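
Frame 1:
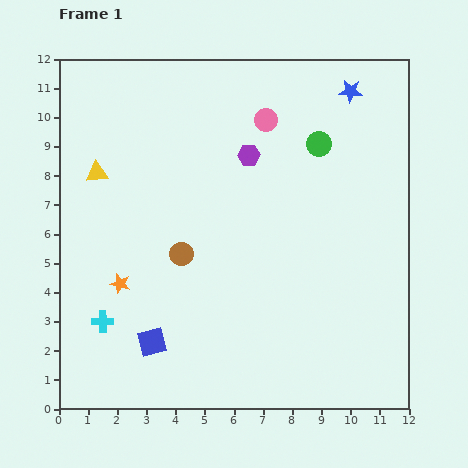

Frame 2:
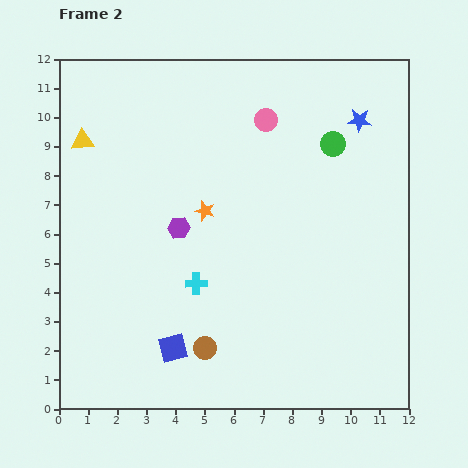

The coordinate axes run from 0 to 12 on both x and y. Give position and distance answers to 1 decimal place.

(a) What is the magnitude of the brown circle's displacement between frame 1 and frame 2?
3.3

The brown circle moved from (4.2, 5.3) to (5.0, 2.1), a distance of √(0.8² + 3.2²) ≈ 3.3.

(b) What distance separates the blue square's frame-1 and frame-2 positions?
0.7

The blue square moved from (3.2, 2.3) to (3.9, 2.1), a distance of √(0.7² + 0.2²) ≈ 0.7.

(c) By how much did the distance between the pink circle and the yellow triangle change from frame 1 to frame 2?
+0.2

Distance in frame 1: 6.1. Distance in frame 2: 6.3.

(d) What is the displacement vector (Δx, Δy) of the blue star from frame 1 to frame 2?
(0.3, -1.0)

The blue star was at (10.0, 10.9) in frame 1 and (10.3, 9.9) in frame 2.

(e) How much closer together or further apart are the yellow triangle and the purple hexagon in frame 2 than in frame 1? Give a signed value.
-0.7

Distance in frame 1: 5.2. Distance in frame 2: 4.5.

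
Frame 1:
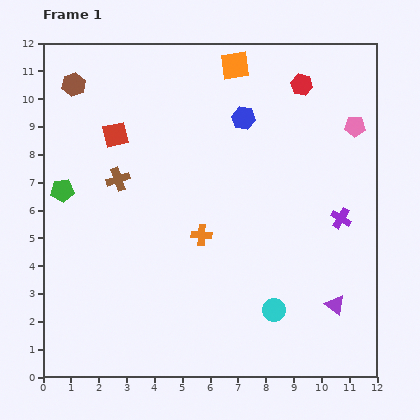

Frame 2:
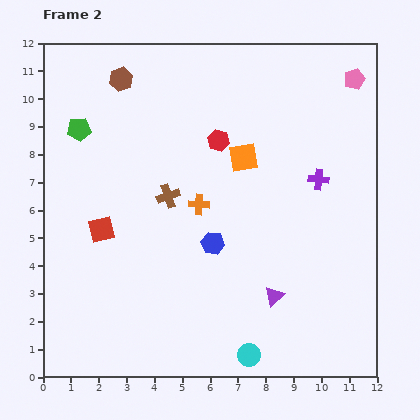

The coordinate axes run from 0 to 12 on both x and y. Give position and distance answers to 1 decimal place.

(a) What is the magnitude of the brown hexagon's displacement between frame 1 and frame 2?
1.7

The brown hexagon moved from (1.1, 10.5) to (2.8, 10.7), a distance of √(1.7² + 0.2²) ≈ 1.7.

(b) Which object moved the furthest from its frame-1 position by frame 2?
the blue hexagon

(moved 4.6; next 3.6)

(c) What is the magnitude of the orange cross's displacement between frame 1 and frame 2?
1.1

The orange cross moved from (5.7, 5.1) to (5.6, 6.2), a distance of √(0.1² + 1.1²) ≈ 1.1.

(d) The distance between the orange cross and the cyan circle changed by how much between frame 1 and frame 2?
+2.0

Distance in frame 1: 3.7. Distance in frame 2: 5.7.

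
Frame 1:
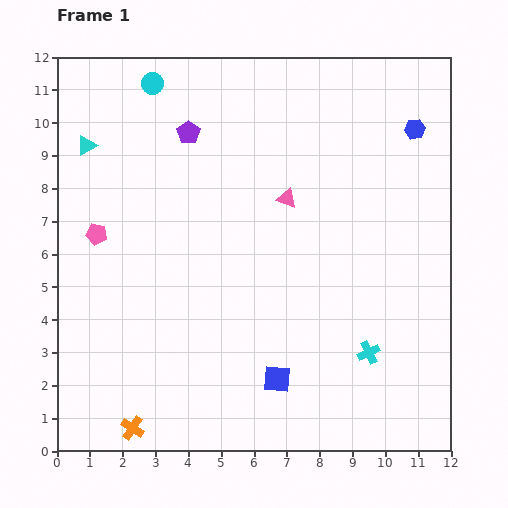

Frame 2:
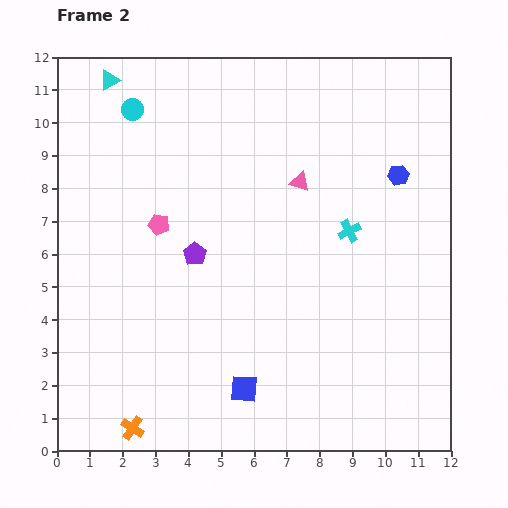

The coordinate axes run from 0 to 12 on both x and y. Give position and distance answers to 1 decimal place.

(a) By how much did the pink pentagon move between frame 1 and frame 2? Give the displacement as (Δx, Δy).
(1.9, 0.3)

The pink pentagon was at (1.2, 6.6) in frame 1 and (3.1, 6.9) in frame 2.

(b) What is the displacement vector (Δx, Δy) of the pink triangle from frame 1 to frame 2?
(0.4, 0.5)

The pink triangle was at (7.0, 7.7) in frame 1 and (7.4, 8.2) in frame 2.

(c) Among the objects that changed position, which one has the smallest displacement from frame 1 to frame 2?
the pink triangle

(moved 0.6)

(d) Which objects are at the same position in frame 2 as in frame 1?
the orange cross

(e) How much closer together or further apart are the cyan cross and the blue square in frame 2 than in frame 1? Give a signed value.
+2.9

Distance in frame 1: 2.9. Distance in frame 2: 5.8.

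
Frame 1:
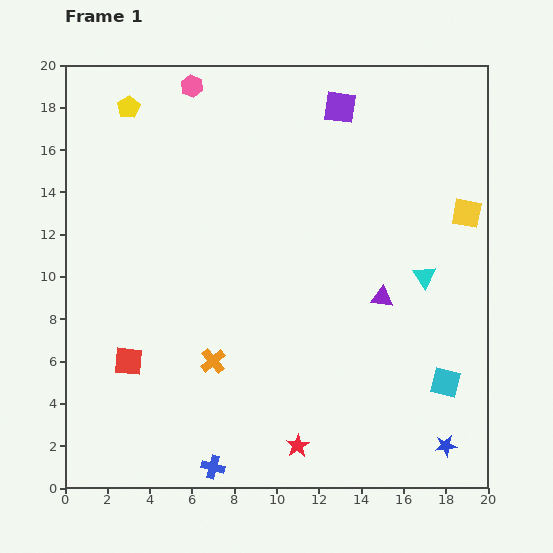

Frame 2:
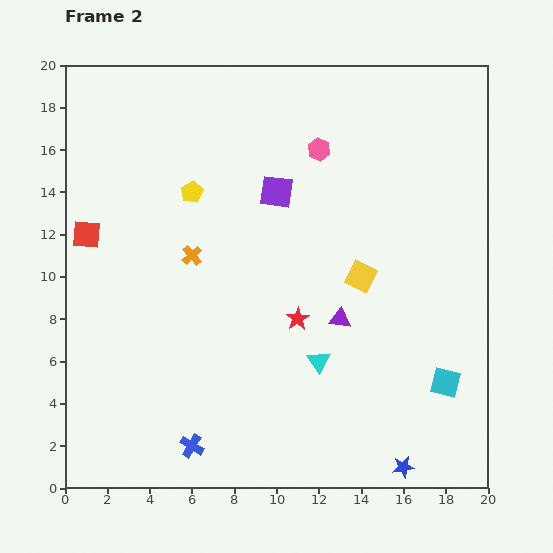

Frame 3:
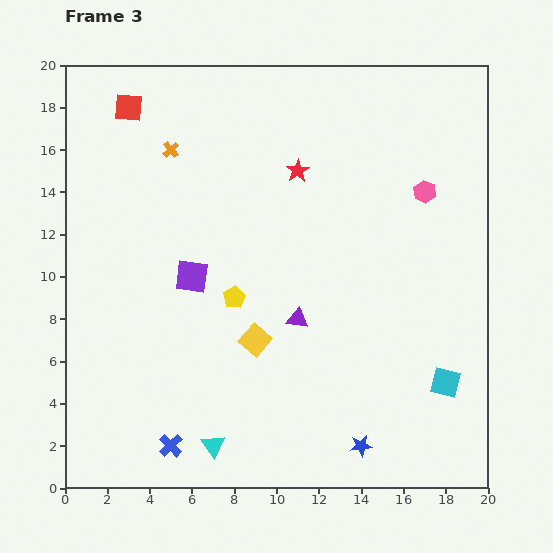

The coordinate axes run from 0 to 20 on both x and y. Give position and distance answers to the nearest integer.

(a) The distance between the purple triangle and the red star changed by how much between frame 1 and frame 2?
-6

Distance in frame 1: 8. Distance in frame 2: 2.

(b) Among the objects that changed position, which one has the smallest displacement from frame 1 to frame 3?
the blue cross

(moved 2)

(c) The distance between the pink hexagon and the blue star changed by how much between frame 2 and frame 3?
-4

Distance in frame 2: 16. Distance in frame 3: 12.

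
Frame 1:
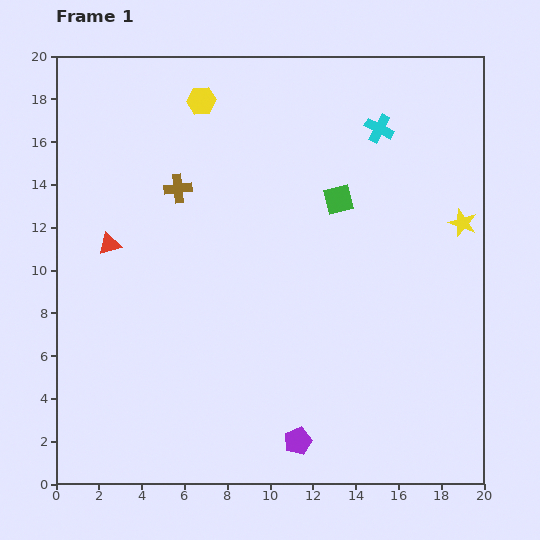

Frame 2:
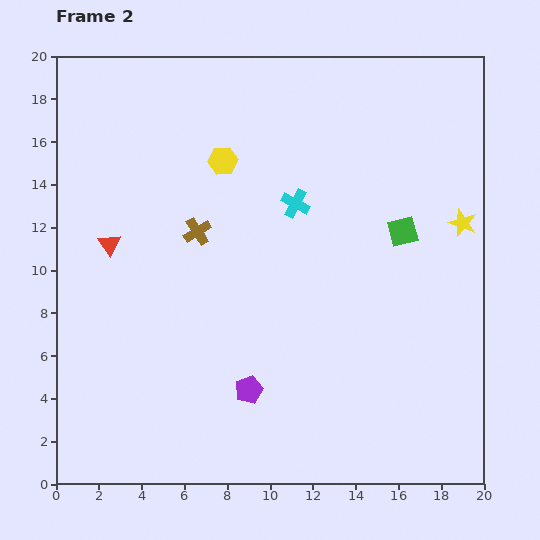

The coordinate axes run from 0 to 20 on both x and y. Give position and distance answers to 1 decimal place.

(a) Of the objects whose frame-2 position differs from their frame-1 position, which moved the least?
the brown cross

(moved 2.2)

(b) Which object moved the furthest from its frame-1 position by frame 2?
the cyan cross

(moved 5.2; next 3.4)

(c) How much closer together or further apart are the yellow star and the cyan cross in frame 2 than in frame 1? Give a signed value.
+2.0

Distance in frame 1: 5.9. Distance in frame 2: 7.9.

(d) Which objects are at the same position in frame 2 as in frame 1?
the yellow star, the red triangle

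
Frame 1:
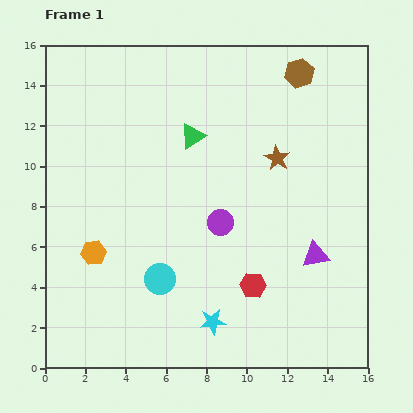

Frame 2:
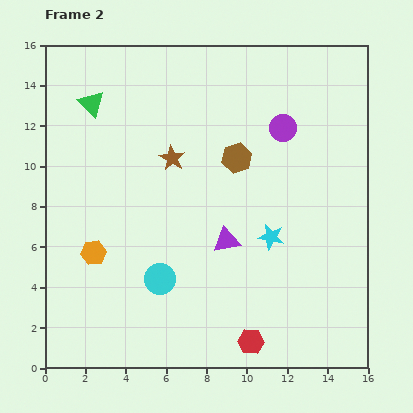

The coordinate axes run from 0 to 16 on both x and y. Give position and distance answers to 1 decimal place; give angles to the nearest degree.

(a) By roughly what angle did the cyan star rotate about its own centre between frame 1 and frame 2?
20° clockwise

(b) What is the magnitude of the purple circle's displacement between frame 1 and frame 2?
5.6

The purple circle moved from (8.7, 7.2) to (11.8, 11.9), a distance of √(3.1² + 4.7²) ≈ 5.6.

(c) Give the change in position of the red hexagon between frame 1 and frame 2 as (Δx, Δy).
(-0.1, -2.8)

The red hexagon was at (10.3, 4.1) in frame 1 and (10.2, 1.3) in frame 2.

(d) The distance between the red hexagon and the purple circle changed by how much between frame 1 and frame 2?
+7.2

Distance in frame 1: 3.5. Distance in frame 2: 10.7.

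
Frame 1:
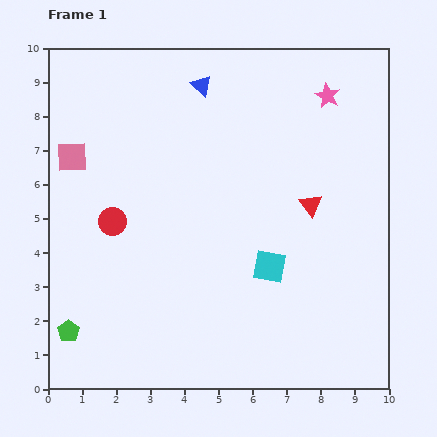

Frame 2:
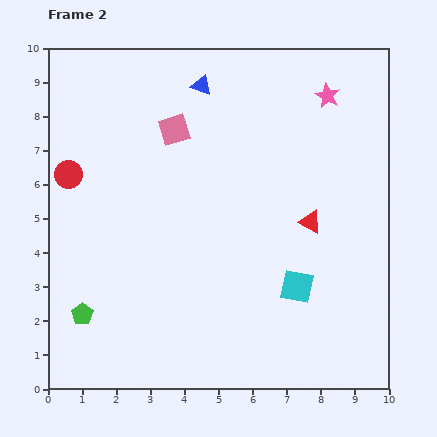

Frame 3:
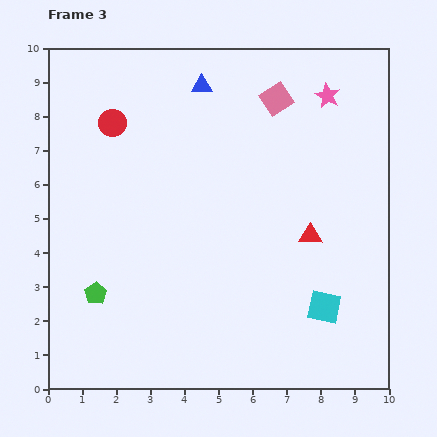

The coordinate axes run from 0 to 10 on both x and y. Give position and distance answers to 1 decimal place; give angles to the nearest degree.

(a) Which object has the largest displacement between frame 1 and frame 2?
the pink square

(moved 3.1; next 1.9)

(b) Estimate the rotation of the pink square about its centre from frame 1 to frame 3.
31° counter-clockwise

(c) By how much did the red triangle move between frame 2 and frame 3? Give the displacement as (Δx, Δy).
(0.0, -0.4)

The red triangle was at (7.7, 4.9) in frame 2 and (7.7, 4.5) in frame 3.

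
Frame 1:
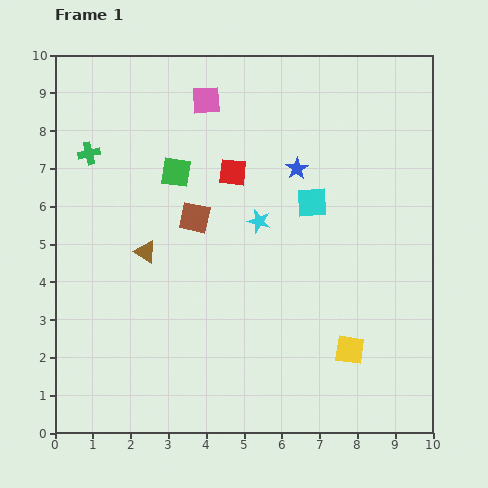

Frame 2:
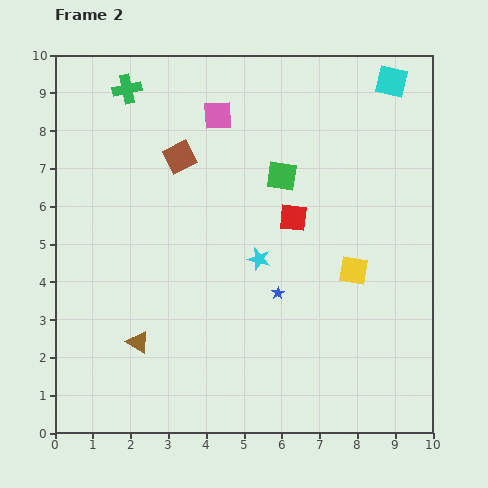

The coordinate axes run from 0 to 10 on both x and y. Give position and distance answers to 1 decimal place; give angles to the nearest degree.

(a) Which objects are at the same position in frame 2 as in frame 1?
none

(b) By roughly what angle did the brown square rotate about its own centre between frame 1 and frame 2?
39° counter-clockwise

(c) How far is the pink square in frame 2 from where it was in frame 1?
0.5

The pink square moved from (4.0, 8.8) to (4.3, 8.4), a distance of √(0.3² + 0.4²) ≈ 0.5.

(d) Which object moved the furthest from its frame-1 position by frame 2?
the cyan square

(moved 3.8; next 3.3)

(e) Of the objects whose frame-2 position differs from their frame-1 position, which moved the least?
the pink square

(moved 0.5)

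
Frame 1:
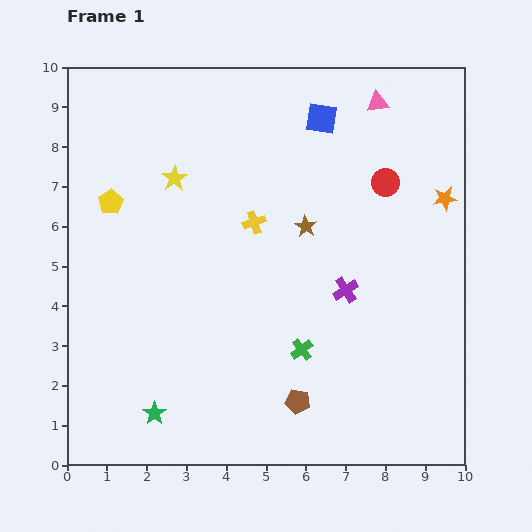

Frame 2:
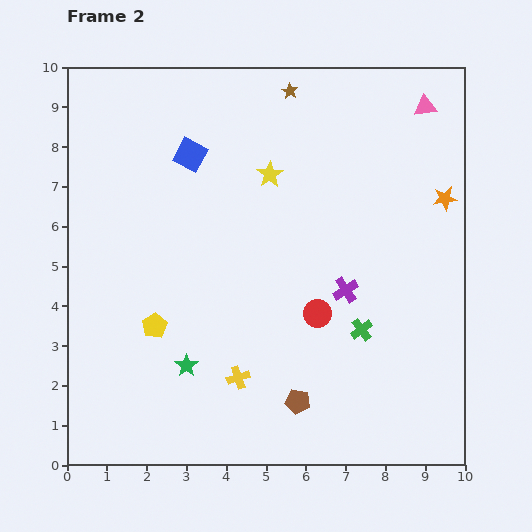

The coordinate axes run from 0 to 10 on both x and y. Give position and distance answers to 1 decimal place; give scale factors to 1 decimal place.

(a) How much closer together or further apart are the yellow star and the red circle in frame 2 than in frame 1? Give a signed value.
-1.6

Distance in frame 1: 5.3. Distance in frame 2: 3.7.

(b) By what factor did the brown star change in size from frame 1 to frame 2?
0.7×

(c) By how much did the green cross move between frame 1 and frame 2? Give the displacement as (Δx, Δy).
(1.5, 0.5)

The green cross was at (5.9, 2.9) in frame 1 and (7.4, 3.4) in frame 2.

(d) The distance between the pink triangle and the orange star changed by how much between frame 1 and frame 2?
-0.5

Distance in frame 1: 2.9. Distance in frame 2: 2.4.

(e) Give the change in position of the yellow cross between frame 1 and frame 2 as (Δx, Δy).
(-0.4, -3.9)

The yellow cross was at (4.7, 6.1) in frame 1 and (4.3, 2.2) in frame 2.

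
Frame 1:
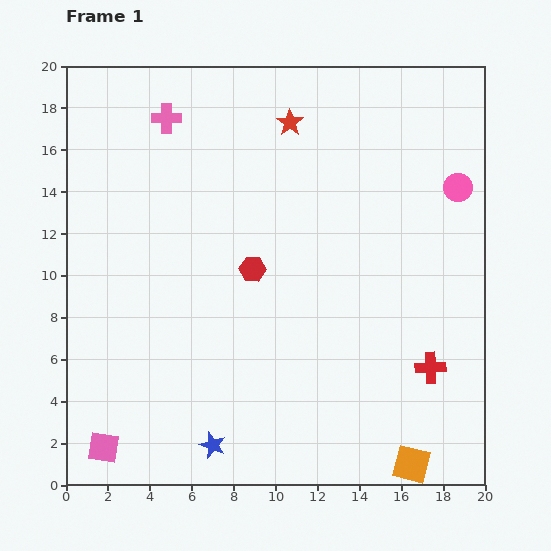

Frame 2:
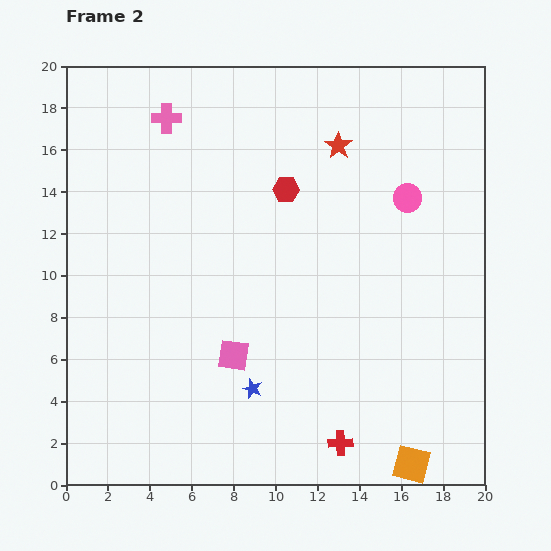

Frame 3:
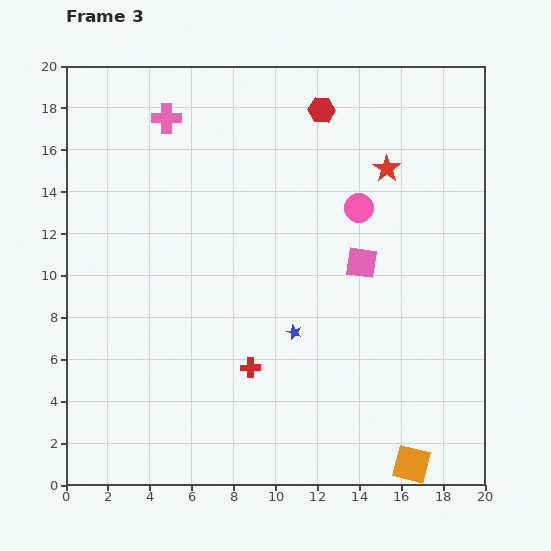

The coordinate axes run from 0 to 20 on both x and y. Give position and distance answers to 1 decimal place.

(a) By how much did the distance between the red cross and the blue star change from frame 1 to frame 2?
-6.1

Distance in frame 1: 11.0. Distance in frame 2: 4.9.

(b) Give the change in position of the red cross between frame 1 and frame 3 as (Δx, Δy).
(-8.6, 0.0)

The red cross was at (17.4, 5.6) in frame 1 and (8.8, 5.6) in frame 3.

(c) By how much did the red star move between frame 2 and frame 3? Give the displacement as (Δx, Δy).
(2.3, -1.1)

The red star was at (13.0, 16.2) in frame 2 and (15.3, 15.1) in frame 3.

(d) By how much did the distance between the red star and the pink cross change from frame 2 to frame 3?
+2.5

Distance in frame 2: 8.3. Distance in frame 3: 10.8.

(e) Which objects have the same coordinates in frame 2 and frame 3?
the orange square, the pink cross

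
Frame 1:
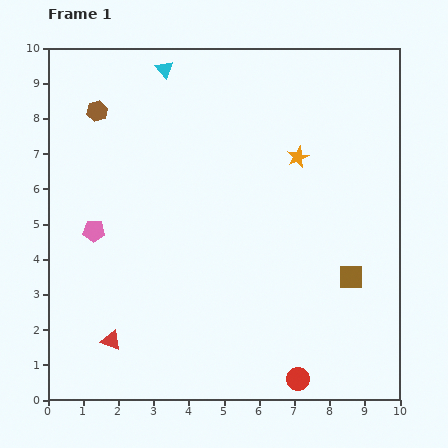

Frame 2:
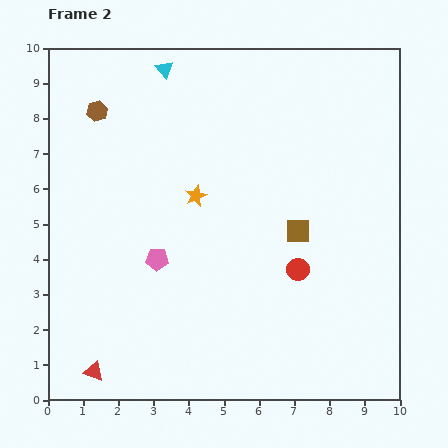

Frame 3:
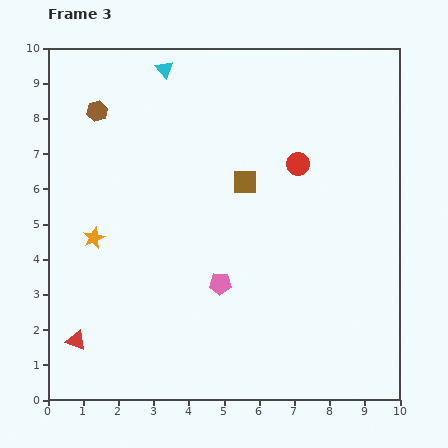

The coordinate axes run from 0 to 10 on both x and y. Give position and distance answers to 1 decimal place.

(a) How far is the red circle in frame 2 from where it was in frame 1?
3.1

The red circle moved from (7.1, 0.6) to (7.1, 3.7), a distance of √(0.0² + 3.1²) ≈ 3.1.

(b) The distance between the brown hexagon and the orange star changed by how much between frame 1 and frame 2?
-2.1

Distance in frame 1: 5.8. Distance in frame 2: 3.7.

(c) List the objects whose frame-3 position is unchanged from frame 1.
the cyan triangle, the brown hexagon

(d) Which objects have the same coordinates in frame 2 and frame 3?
the cyan triangle, the brown hexagon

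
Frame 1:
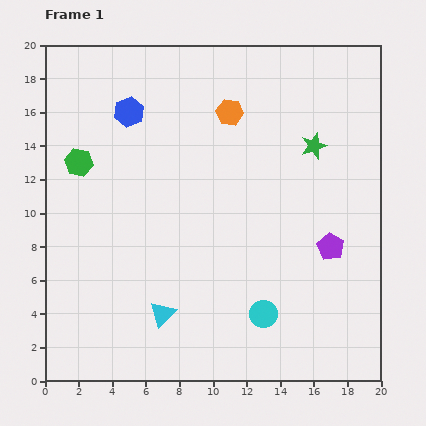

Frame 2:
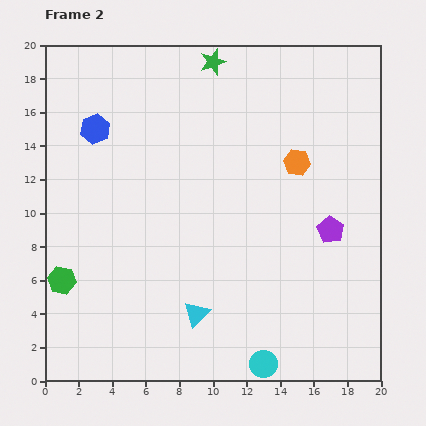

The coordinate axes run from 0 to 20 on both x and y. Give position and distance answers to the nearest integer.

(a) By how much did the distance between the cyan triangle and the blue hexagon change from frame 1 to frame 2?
+1

Distance in frame 1: 12. Distance in frame 2: 13.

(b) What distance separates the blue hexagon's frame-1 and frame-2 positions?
2

The blue hexagon moved from (5, 16) to (3, 15), a distance of √(2² + 1²) ≈ 2.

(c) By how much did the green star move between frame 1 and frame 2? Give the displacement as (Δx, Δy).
(-6, 5)

The green star was at (16, 14) in frame 1 and (10, 19) in frame 2.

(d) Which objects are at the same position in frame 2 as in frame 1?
none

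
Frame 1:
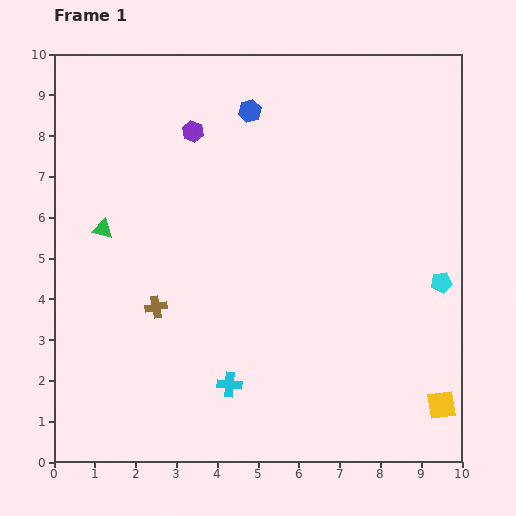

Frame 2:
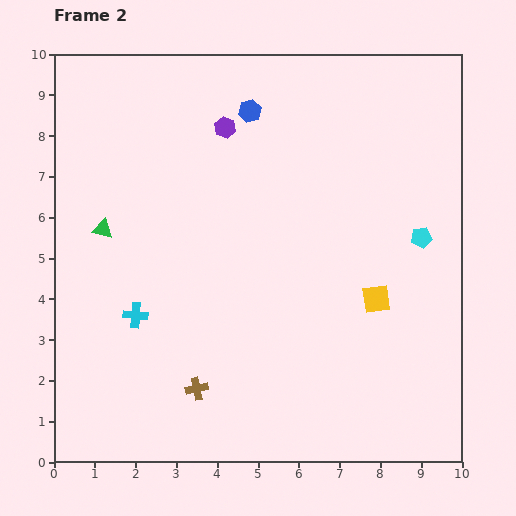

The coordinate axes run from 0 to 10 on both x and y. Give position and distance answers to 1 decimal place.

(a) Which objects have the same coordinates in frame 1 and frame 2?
the green triangle, the blue hexagon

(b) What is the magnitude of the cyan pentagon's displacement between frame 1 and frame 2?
1.2

The cyan pentagon moved from (9.5, 4.4) to (9.0, 5.5), a distance of √(0.5² + 1.1²) ≈ 1.2.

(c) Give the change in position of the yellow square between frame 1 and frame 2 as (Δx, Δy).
(-1.6, 2.6)

The yellow square was at (9.5, 1.4) in frame 1 and (7.9, 4.0) in frame 2.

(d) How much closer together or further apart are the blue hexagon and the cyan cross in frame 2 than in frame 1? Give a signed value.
-1.0

Distance in frame 1: 6.7. Distance in frame 2: 5.7.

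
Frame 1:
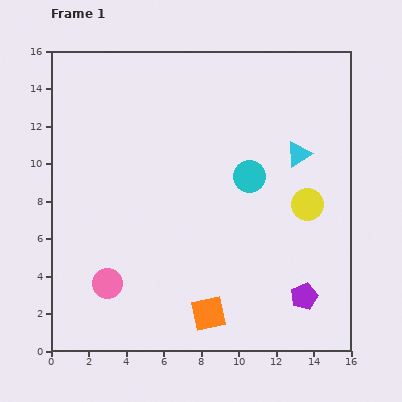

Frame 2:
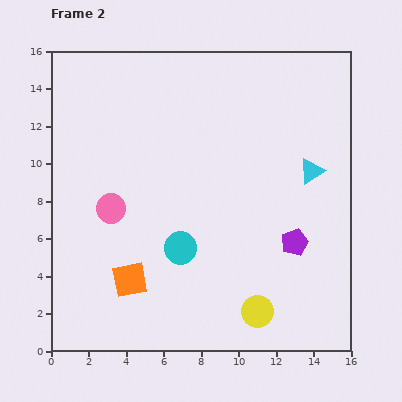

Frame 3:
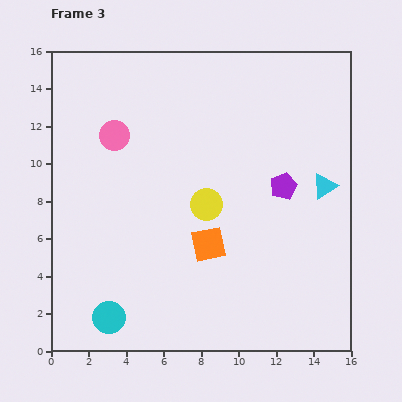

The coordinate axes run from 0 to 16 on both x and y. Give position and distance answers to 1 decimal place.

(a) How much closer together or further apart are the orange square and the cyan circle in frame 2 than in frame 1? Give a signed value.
-4.4

Distance in frame 1: 7.6. Distance in frame 2: 3.2.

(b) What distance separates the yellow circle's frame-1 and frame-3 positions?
5.4

The yellow circle moved from (13.7, 7.8) to (8.3, 7.8), a distance of √(5.4² + 0.0²) ≈ 5.4.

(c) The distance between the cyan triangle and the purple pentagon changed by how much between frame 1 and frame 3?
-5.4

Distance in frame 1: 7.6. Distance in frame 3: 2.2.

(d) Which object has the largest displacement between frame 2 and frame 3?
the yellow circle

(moved 6.3; next 5.3)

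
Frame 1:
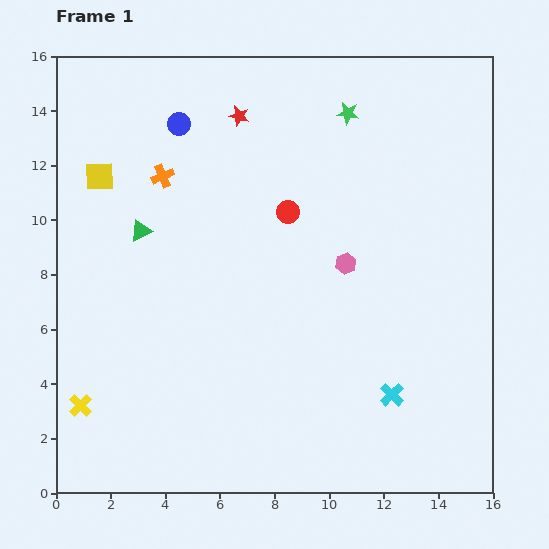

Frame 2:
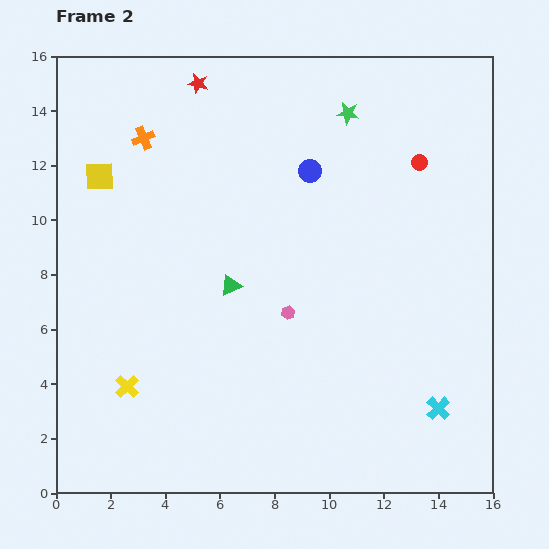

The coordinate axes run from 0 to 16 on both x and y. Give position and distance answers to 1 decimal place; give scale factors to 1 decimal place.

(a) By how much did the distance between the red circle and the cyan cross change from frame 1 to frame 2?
+1.3

Distance in frame 1: 7.7. Distance in frame 2: 9.0.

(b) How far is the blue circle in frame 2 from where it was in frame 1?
5.1

The blue circle moved from (4.5, 13.5) to (9.3, 11.8), a distance of √(4.8² + 1.7²) ≈ 5.1.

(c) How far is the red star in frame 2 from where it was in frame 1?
1.9

The red star moved from (6.7, 13.8) to (5.2, 15.0), a distance of √(1.5² + 1.2²) ≈ 1.9.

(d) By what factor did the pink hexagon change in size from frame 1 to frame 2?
0.7×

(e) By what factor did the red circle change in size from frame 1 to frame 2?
0.7×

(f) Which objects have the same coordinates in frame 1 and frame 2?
the yellow square, the green star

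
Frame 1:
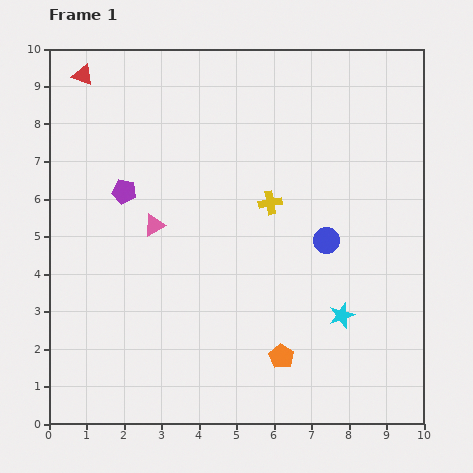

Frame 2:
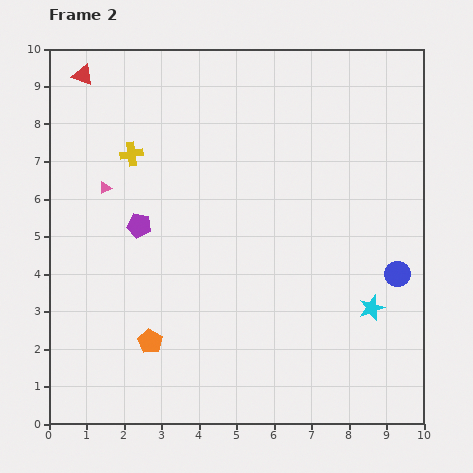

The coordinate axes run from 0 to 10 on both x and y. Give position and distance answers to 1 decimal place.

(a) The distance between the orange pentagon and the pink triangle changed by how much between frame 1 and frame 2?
-0.6

Distance in frame 1: 4.9. Distance in frame 2: 4.3.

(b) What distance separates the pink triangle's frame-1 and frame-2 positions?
1.6

The pink triangle moved from (2.8, 5.3) to (1.5, 6.3), a distance of √(1.3² + 1.0²) ≈ 1.6.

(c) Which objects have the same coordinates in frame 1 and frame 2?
the red triangle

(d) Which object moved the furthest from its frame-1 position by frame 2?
the yellow cross

(moved 3.9; next 3.5)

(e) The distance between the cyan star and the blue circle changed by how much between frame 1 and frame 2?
-0.9

Distance in frame 1: 2.0. Distance in frame 2: 1.1.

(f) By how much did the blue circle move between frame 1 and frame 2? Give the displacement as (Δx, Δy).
(1.9, -0.9)

The blue circle was at (7.4, 4.9) in frame 1 and (9.3, 4.0) in frame 2.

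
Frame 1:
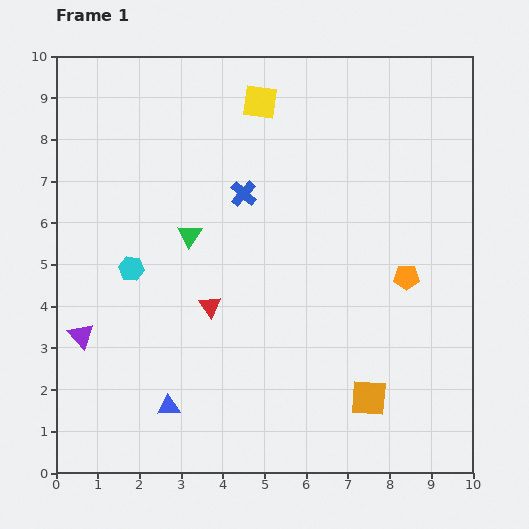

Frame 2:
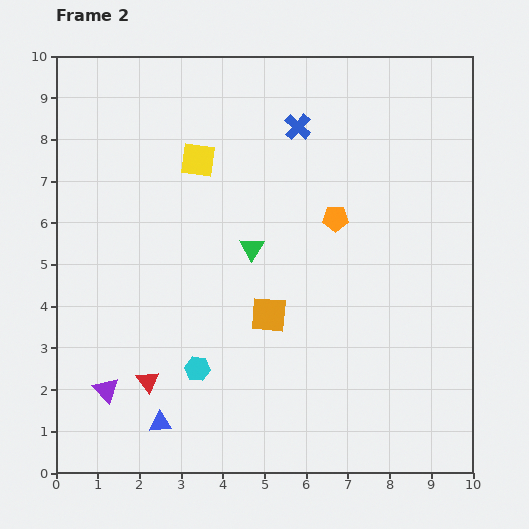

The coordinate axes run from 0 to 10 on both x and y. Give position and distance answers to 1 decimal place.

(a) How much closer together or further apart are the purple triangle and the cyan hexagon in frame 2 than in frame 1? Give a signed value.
+0.3

Distance in frame 1: 2.0. Distance in frame 2: 2.3.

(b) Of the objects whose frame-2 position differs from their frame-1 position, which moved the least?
the blue triangle

(moved 0.4)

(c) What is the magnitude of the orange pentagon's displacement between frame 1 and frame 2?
2.2

The orange pentagon moved from (8.4, 4.7) to (6.7, 6.1), a distance of √(1.7² + 1.4²) ≈ 2.2.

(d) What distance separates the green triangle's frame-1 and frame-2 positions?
1.5

The green triangle moved from (3.2, 5.7) to (4.7, 5.4), a distance of √(1.5² + 0.3²) ≈ 1.5.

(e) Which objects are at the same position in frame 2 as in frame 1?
none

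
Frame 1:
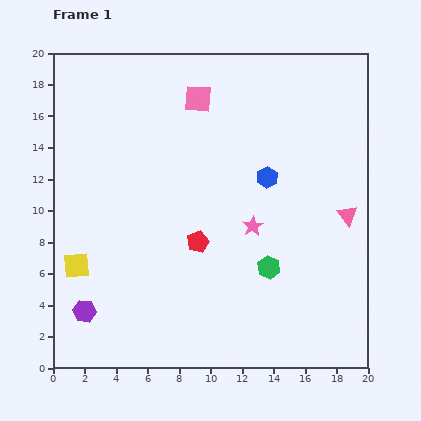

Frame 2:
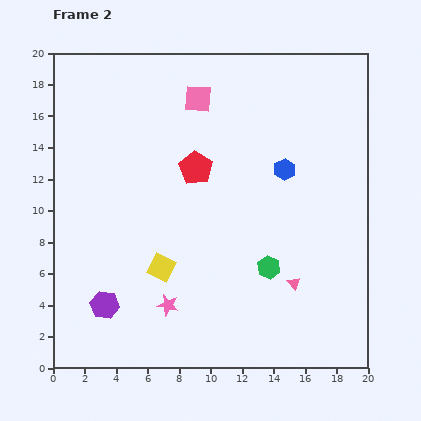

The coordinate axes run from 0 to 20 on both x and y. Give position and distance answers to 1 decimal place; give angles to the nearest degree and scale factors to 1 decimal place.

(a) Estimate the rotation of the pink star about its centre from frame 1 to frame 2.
28° counter-clockwise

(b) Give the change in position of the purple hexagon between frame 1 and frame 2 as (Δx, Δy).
(1.3, 0.4)

The purple hexagon was at (2.0, 3.6) in frame 1 and (3.3, 4.0) in frame 2.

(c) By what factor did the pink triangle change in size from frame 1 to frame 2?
0.6×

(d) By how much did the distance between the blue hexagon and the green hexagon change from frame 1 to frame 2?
+0.6

Distance in frame 1: 5.7. Distance in frame 2: 6.3.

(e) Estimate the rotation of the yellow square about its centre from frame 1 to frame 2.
31° clockwise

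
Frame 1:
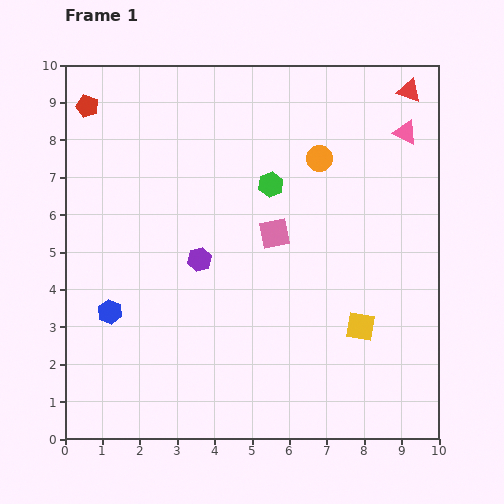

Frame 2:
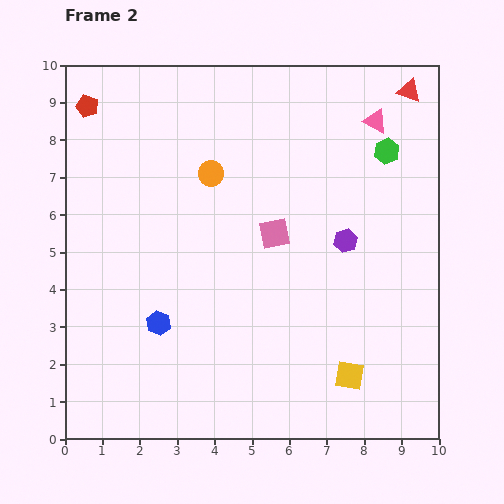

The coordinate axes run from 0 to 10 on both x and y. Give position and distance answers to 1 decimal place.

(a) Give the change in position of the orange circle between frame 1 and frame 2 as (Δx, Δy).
(-2.9, -0.4)

The orange circle was at (6.8, 7.5) in frame 1 and (3.9, 7.1) in frame 2.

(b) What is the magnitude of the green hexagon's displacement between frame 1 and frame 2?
3.2

The green hexagon moved from (5.5, 6.8) to (8.6, 7.7), a distance of √(3.1² + 0.9²) ≈ 3.2.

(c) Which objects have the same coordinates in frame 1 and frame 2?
the red pentagon, the red triangle, the pink square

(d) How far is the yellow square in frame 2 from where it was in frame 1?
1.3

The yellow square moved from (7.9, 3.0) to (7.6, 1.7), a distance of √(0.3² + 1.3²) ≈ 1.3.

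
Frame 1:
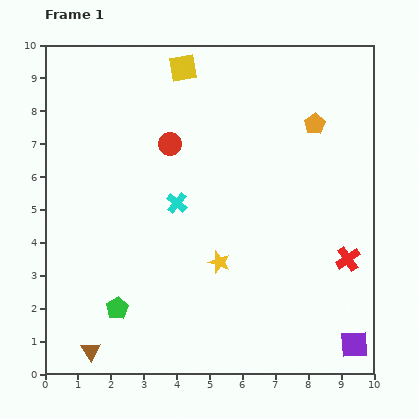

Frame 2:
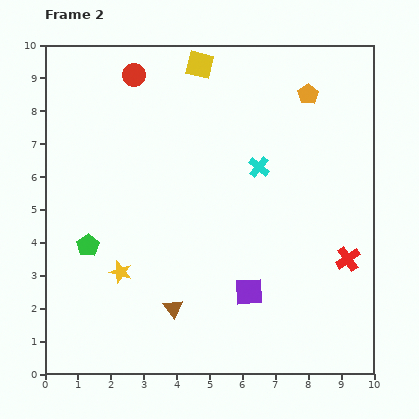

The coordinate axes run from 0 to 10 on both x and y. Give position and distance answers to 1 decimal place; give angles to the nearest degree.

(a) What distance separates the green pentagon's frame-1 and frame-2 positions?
2.1

The green pentagon moved from (2.2, 2.0) to (1.3, 3.9), a distance of √(0.9² + 1.9²) ≈ 2.1.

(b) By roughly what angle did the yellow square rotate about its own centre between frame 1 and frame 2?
22° clockwise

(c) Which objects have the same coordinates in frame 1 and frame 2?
the red cross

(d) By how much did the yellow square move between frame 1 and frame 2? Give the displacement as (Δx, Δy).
(0.5, 0.1)

The yellow square was at (4.2, 9.3) in frame 1 and (4.7, 9.4) in frame 2.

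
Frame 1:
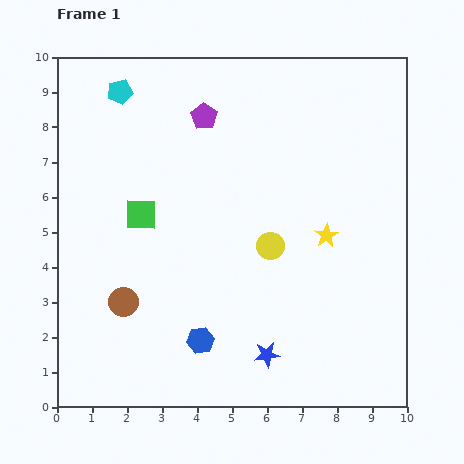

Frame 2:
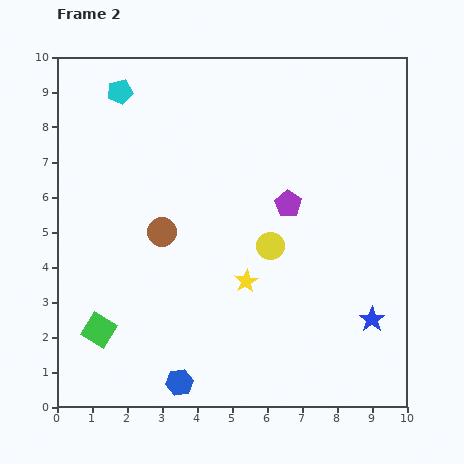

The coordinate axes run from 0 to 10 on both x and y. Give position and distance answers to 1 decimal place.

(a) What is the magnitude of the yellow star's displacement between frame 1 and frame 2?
2.6

The yellow star moved from (7.7, 4.9) to (5.4, 3.6), a distance of √(2.3² + 1.3²) ≈ 2.6.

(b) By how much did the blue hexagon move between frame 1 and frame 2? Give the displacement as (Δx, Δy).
(-0.6, -1.2)

The blue hexagon was at (4.1, 1.9) in frame 1 and (3.5, 0.7) in frame 2.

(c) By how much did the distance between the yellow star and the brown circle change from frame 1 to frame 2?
-3.3

Distance in frame 1: 6.1. Distance in frame 2: 2.8.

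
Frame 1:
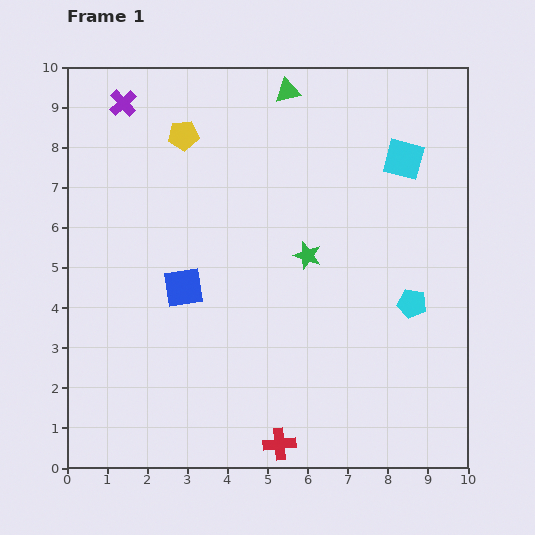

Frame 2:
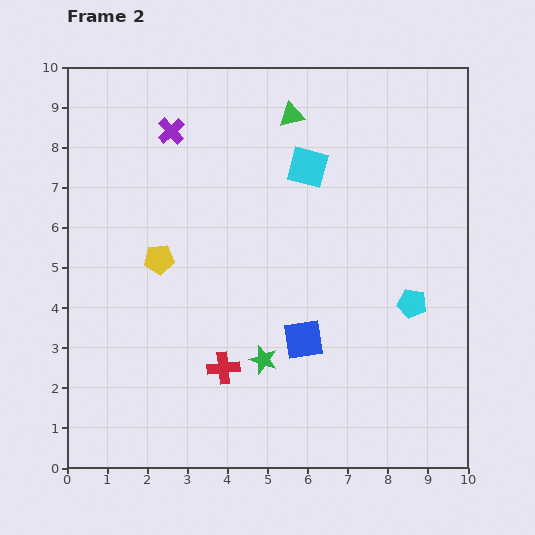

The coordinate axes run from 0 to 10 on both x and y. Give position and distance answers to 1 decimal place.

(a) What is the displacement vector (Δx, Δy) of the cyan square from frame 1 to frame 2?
(-2.4, -0.2)

The cyan square was at (8.4, 7.7) in frame 1 and (6.0, 7.5) in frame 2.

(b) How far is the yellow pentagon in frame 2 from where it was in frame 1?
3.2

The yellow pentagon moved from (2.9, 8.3) to (2.3, 5.2), a distance of √(0.6² + 3.1²) ≈ 3.2.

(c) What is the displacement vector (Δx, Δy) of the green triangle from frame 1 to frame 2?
(0.1, -0.6)

The green triangle was at (5.5, 9.4) in frame 1 and (5.6, 8.8) in frame 2.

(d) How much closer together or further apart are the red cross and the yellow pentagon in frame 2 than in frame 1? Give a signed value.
-5.0

Distance in frame 1: 8.1. Distance in frame 2: 3.1.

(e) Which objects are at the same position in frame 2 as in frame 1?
the cyan pentagon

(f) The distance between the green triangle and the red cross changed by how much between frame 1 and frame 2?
-2.3

Distance in frame 1: 8.8. Distance in frame 2: 6.5.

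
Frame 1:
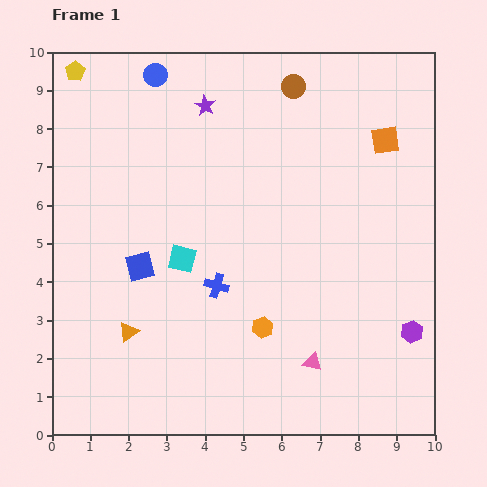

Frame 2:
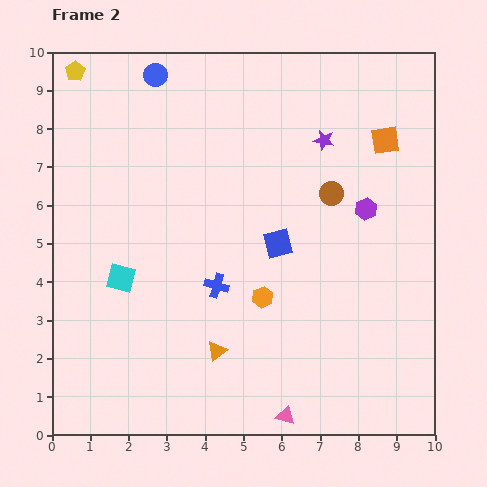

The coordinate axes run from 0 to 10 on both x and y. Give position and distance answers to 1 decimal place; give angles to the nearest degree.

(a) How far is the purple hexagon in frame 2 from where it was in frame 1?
3.4

The purple hexagon moved from (9.4, 2.7) to (8.2, 5.9), a distance of √(1.2² + 3.2²) ≈ 3.4.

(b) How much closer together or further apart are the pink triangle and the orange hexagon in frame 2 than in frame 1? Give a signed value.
+1.6

Distance in frame 1: 1.6. Distance in frame 2: 3.2.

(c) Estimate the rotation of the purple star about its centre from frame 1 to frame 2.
18° counter-clockwise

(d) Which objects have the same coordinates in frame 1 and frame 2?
the blue circle, the blue cross, the yellow pentagon, the orange square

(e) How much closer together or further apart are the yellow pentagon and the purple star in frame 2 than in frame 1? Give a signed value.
+3.2

Distance in frame 1: 3.5. Distance in frame 2: 6.7.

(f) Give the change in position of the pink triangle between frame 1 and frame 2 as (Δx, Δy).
(-0.7, -1.4)

The pink triangle was at (6.8, 1.9) in frame 1 and (6.1, 0.5) in frame 2.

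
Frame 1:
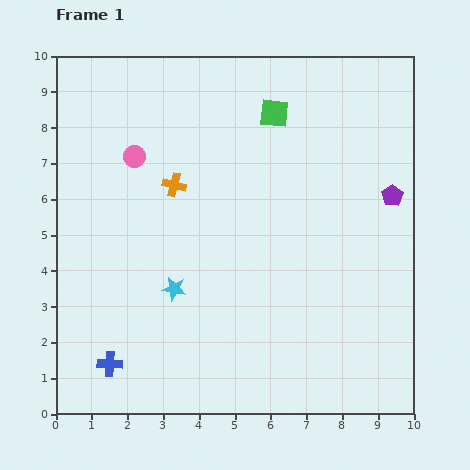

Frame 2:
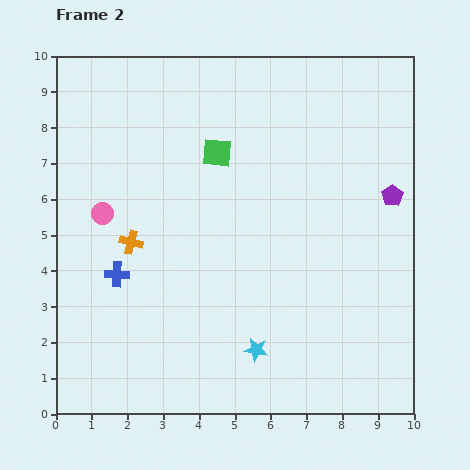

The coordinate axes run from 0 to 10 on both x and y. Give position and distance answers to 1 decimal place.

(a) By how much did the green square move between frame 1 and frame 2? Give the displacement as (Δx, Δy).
(-1.6, -1.1)

The green square was at (6.1, 8.4) in frame 1 and (4.5, 7.3) in frame 2.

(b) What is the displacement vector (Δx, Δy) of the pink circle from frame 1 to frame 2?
(-0.9, -1.6)

The pink circle was at (2.2, 7.2) in frame 1 and (1.3, 5.6) in frame 2.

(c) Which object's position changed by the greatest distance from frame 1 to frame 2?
the cyan star

(moved 2.9; next 2.5)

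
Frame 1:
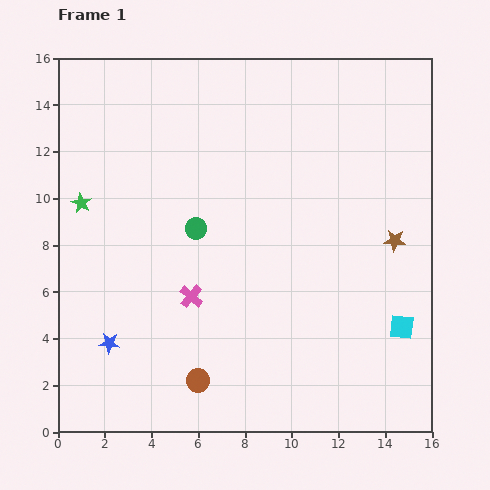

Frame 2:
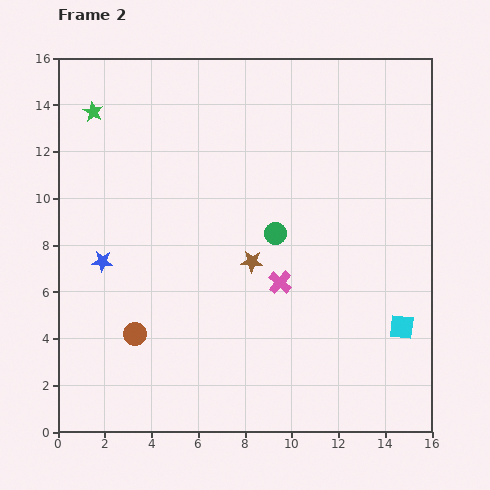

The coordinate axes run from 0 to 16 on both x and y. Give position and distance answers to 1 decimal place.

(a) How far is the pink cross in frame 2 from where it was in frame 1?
3.8

The pink cross moved from (5.7, 5.8) to (9.5, 6.4), a distance of √(3.8² + 0.6²) ≈ 3.8.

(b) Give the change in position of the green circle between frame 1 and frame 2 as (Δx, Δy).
(3.4, -0.2)

The green circle was at (5.9, 8.7) in frame 1 and (9.3, 8.5) in frame 2.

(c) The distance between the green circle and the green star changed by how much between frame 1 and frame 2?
+4.4

Distance in frame 1: 5.0. Distance in frame 2: 9.4.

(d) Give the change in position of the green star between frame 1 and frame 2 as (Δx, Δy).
(0.5, 3.9)

The green star was at (1.0, 9.8) in frame 1 and (1.5, 13.7) in frame 2.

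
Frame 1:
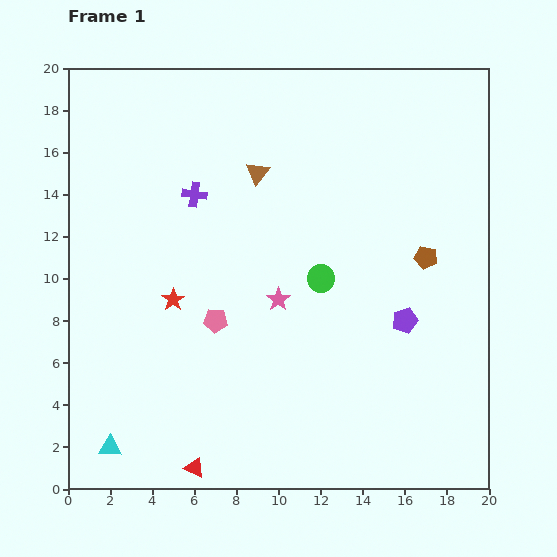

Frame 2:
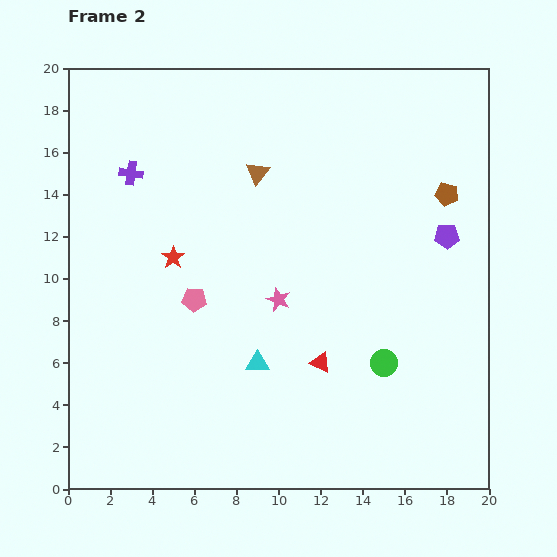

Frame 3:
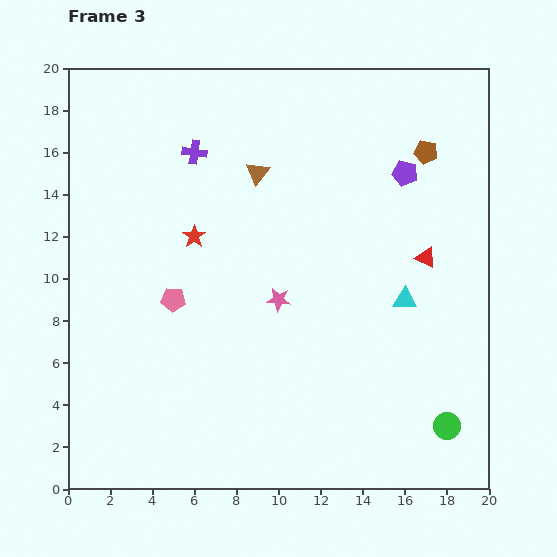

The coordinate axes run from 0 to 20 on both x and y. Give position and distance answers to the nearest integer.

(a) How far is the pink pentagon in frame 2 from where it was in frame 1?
1

The pink pentagon moved from (7, 8) to (6, 9), a distance of √(1² + 1²) ≈ 1.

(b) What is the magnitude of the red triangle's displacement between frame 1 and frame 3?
15

The red triangle moved from (6, 1) to (17, 11), a distance of √(11² + 10²) ≈ 15.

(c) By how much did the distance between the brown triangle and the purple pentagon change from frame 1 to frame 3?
-3

Distance in frame 1: 10. Distance in frame 3: 7.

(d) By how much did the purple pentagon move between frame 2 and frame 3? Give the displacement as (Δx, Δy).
(-2, 3)

The purple pentagon was at (18, 12) in frame 2 and (16, 15) in frame 3.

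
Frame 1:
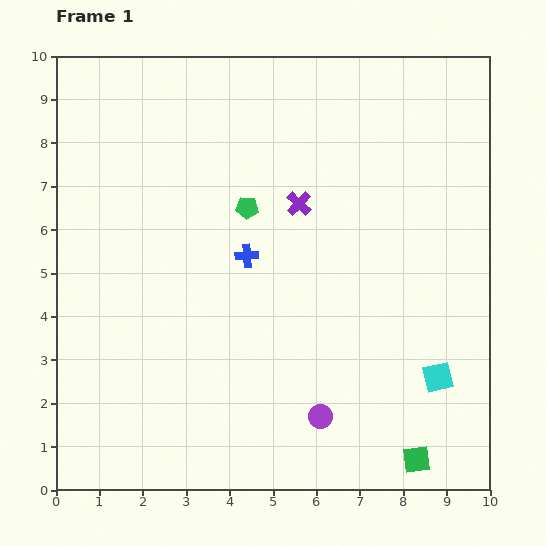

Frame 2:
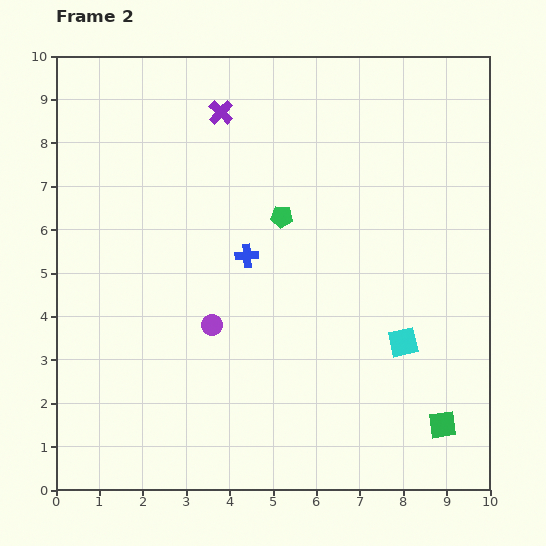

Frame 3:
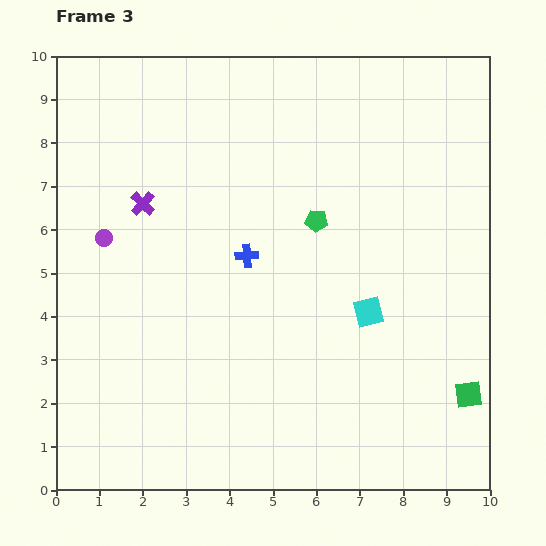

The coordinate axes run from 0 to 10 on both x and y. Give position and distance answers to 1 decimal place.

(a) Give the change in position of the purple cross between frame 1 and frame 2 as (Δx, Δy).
(-1.8, 2.1)

The purple cross was at (5.6, 6.6) in frame 1 and (3.8, 8.7) in frame 2.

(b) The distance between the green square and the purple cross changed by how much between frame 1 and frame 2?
+2.3

Distance in frame 1: 6.5. Distance in frame 2: 8.8.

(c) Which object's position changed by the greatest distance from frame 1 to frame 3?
the purple circle

(moved 6.5; next 3.6)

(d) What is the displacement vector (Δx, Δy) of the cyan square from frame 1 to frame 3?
(-1.6, 1.5)

The cyan square was at (8.8, 2.6) in frame 1 and (7.2, 4.1) in frame 3.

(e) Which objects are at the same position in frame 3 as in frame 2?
the blue cross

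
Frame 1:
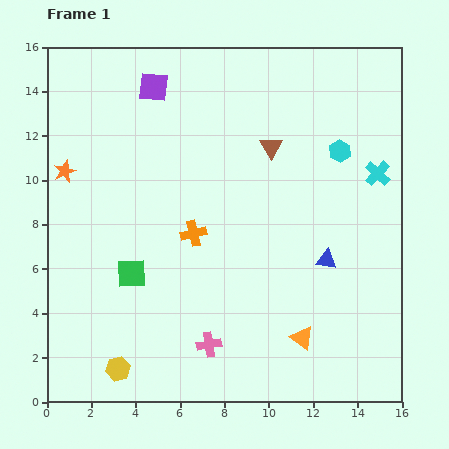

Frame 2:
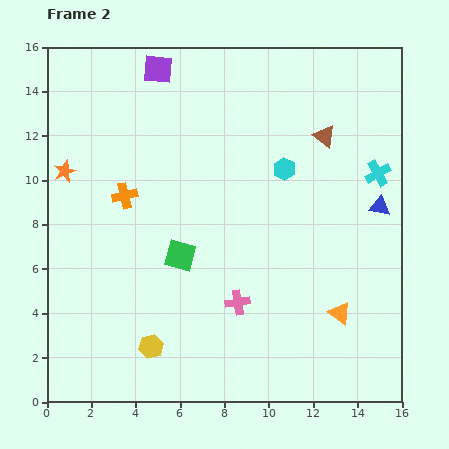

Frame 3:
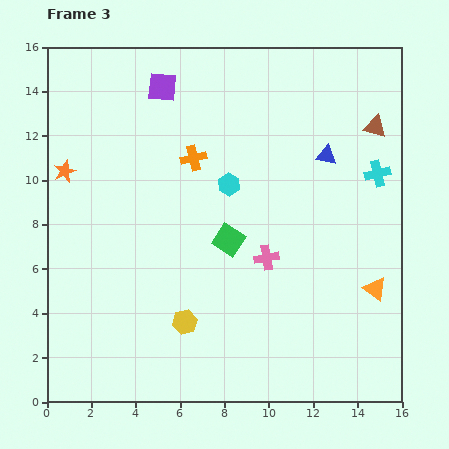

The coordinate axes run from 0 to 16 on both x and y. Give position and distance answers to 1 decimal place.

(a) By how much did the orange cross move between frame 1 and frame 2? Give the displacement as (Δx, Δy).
(-3.1, 1.7)

The orange cross was at (6.6, 7.6) in frame 1 and (3.5, 9.3) in frame 2.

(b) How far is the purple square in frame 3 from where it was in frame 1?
0.4

The purple square moved from (4.8, 14.2) to (5.2, 14.2), a distance of √(0.4² + 0.0²) ≈ 0.4.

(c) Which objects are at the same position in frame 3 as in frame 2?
the orange star, the cyan cross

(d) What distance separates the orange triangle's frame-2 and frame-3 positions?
1.9

The orange triangle moved from (13.2, 4.0) to (14.8, 5.1), a distance of √(1.6² + 1.1²) ≈ 1.9.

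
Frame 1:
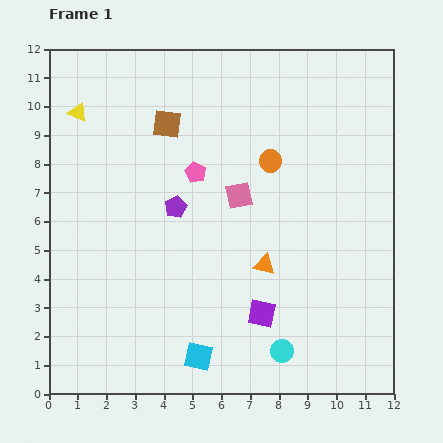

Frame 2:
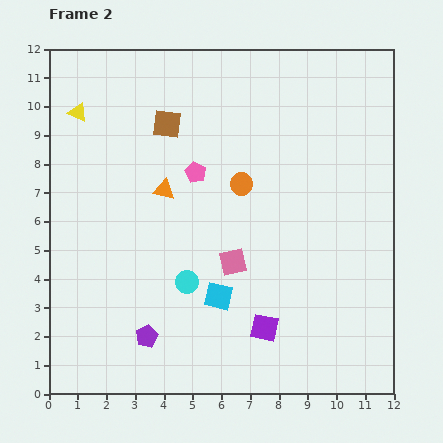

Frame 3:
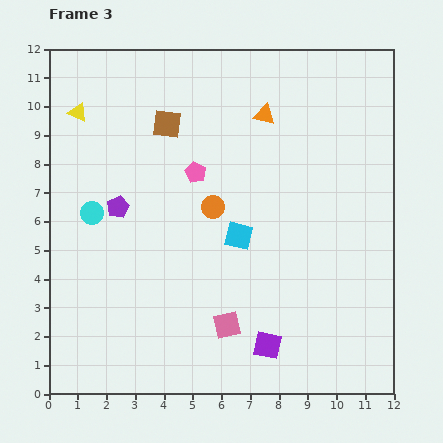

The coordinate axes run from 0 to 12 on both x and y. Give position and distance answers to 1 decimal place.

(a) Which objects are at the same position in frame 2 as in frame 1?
the brown square, the pink pentagon, the yellow triangle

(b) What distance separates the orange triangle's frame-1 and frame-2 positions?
4.4

The orange triangle moved from (7.5, 4.5) to (4.0, 7.1), a distance of √(3.5² + 2.6²) ≈ 4.4.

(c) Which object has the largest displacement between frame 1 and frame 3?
the cyan circle

(moved 8.2; next 5.2)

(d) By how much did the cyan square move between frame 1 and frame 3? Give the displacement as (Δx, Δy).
(1.4, 4.2)

The cyan square was at (5.2, 1.3) in frame 1 and (6.6, 5.5) in frame 3.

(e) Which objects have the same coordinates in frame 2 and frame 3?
the brown square, the pink pentagon, the yellow triangle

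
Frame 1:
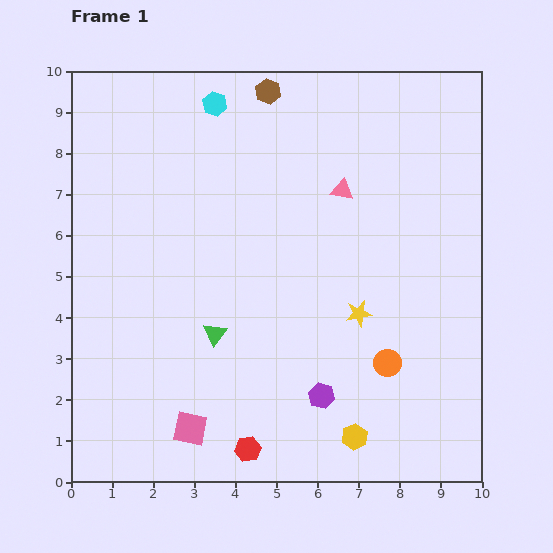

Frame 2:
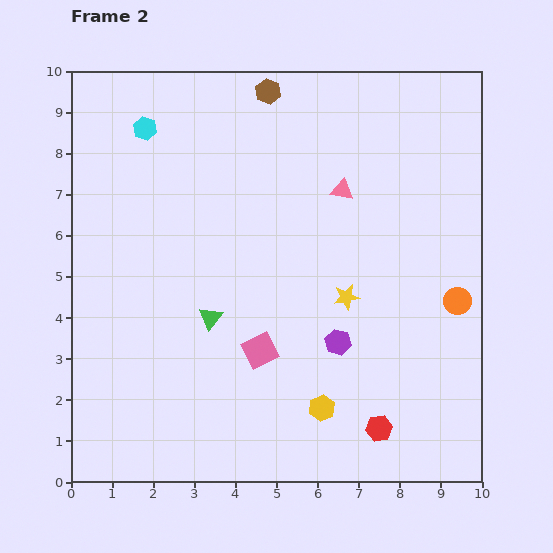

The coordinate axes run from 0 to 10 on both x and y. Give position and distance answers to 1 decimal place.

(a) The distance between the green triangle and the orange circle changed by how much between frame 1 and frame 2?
+1.7

Distance in frame 1: 4.3. Distance in frame 2: 6.0.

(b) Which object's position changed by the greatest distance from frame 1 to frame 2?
the red hexagon

(moved 3.2; next 2.5)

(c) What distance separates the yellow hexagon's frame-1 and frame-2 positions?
1.1

The yellow hexagon moved from (6.9, 1.1) to (6.1, 1.8), a distance of √(0.8² + 0.7²) ≈ 1.1.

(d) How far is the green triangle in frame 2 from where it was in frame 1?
0.4

The green triangle moved from (3.5, 3.6) to (3.4, 4.0), a distance of √(0.1² + 0.4²) ≈ 0.4.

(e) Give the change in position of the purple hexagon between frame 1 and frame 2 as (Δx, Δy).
(0.4, 1.3)

The purple hexagon was at (6.1, 2.1) in frame 1 and (6.5, 3.4) in frame 2.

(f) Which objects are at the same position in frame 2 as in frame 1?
the brown hexagon, the pink triangle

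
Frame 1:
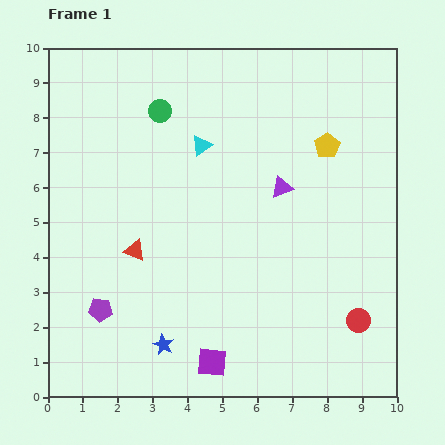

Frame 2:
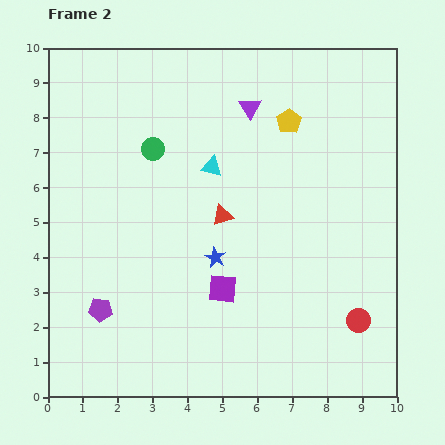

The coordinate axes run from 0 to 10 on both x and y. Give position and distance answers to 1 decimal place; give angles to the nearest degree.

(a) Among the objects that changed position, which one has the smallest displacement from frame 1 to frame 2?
the cyan triangle

(moved 0.7)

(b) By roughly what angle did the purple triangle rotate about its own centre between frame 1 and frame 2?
41° counter-clockwise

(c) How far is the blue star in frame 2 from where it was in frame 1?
2.9

The blue star moved from (3.3, 1.5) to (4.8, 4.0), a distance of √(1.5² + 2.5²) ≈ 2.9.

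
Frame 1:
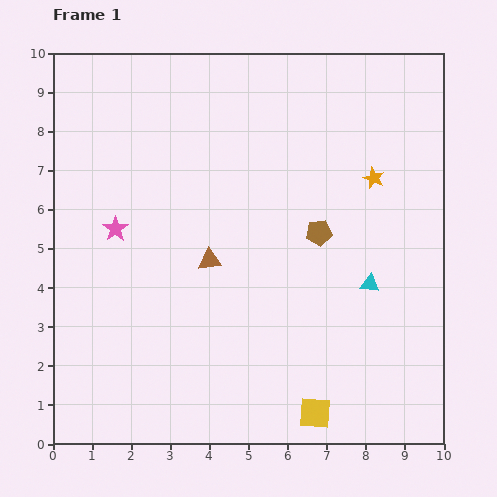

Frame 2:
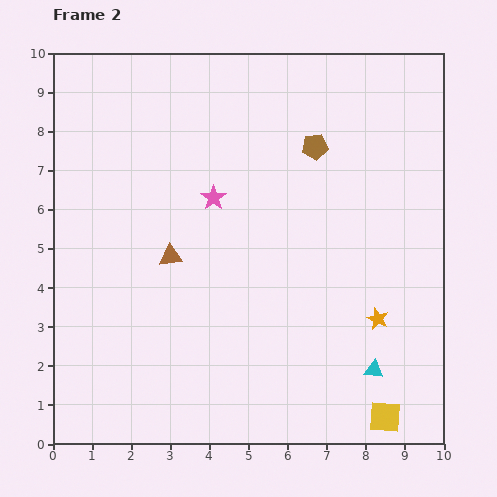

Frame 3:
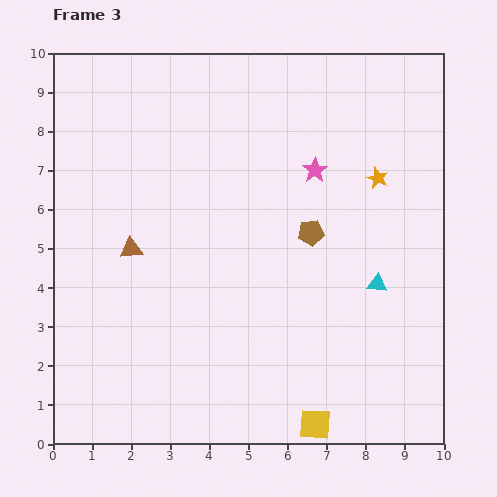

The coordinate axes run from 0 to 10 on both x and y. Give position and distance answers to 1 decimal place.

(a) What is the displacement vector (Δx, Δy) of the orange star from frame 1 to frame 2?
(0.1, -3.6)

The orange star was at (8.2, 6.8) in frame 1 and (8.3, 3.2) in frame 2.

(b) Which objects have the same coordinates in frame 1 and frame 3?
none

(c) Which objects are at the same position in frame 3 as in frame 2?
none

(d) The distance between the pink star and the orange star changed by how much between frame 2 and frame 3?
-3.6

Distance in frame 2: 5.2. Distance in frame 3: 1.6.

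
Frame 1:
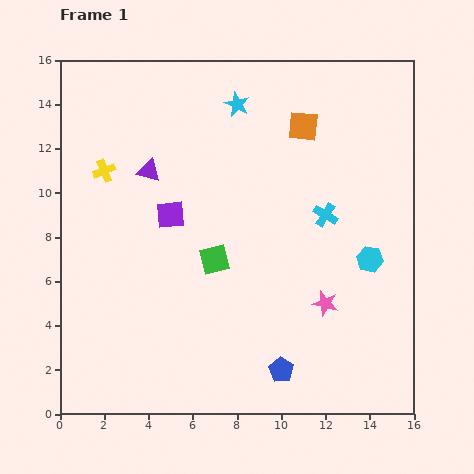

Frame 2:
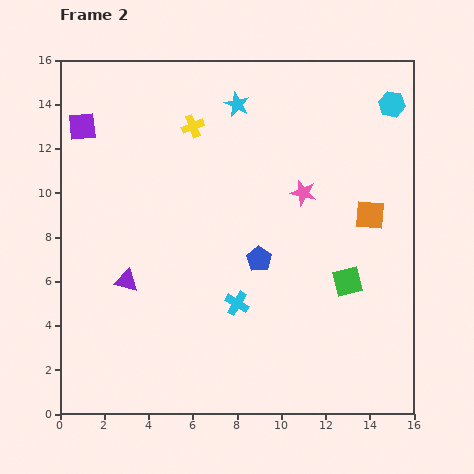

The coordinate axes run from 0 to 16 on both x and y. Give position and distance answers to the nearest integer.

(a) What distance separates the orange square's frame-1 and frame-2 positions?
5

The orange square moved from (11, 13) to (14, 9), a distance of √(3² + 4²) ≈ 5.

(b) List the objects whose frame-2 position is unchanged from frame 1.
the cyan star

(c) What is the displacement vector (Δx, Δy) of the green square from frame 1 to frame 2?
(6, -1)

The green square was at (7, 7) in frame 1 and (13, 6) in frame 2.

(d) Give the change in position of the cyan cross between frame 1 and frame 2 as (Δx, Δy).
(-4, -4)

The cyan cross was at (12, 9) in frame 1 and (8, 5) in frame 2.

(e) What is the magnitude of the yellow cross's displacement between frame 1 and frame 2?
4

The yellow cross moved from (2, 11) to (6, 13), a distance of √(4² + 2²) ≈ 4.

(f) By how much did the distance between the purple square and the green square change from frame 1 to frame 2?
+11

Distance in frame 1: 3. Distance in frame 2: 14.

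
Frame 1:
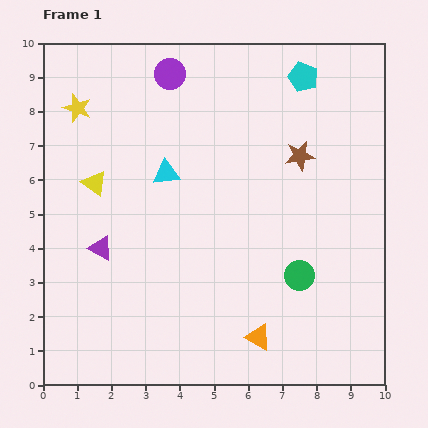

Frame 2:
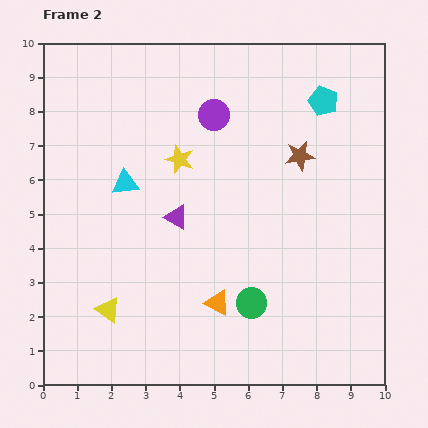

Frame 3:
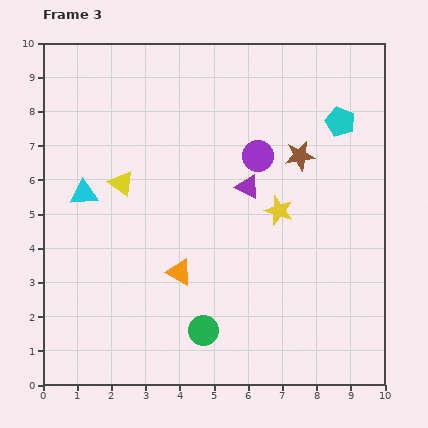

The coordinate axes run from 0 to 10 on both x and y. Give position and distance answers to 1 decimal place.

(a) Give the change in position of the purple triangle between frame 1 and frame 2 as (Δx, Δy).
(2.2, 0.9)

The purple triangle was at (1.7, 4.0) in frame 1 and (3.9, 4.9) in frame 2.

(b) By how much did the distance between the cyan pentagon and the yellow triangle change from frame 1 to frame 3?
-0.2

Distance in frame 1: 6.8. Distance in frame 3: 6.6.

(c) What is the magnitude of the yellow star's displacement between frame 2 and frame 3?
3.3

The yellow star moved from (4.0, 6.6) to (6.9, 5.1), a distance of √(2.9² + 1.5²) ≈ 3.3.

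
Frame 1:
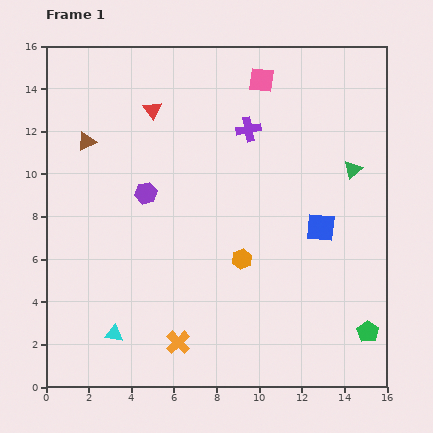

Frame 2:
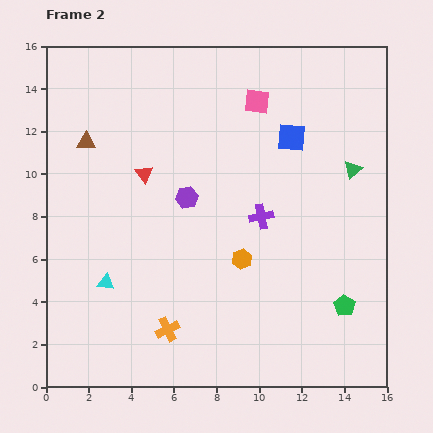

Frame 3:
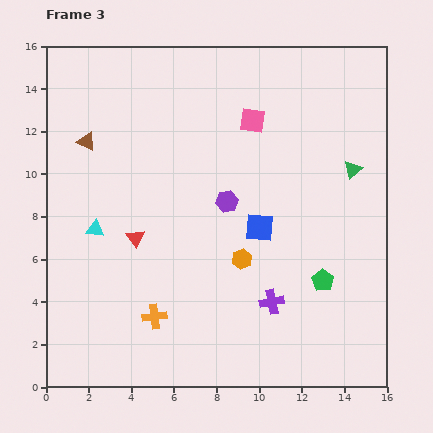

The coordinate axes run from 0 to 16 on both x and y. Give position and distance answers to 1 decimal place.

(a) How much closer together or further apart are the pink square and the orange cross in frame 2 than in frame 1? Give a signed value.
-1.4

Distance in frame 1: 12.9. Distance in frame 2: 11.5.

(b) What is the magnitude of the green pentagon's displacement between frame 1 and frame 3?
3.2

The green pentagon moved from (15.1, 2.6) to (13.0, 5.0), a distance of √(2.1² + 2.4²) ≈ 3.2.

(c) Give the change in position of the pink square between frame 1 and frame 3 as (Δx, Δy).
(-0.4, -1.9)

The pink square was at (10.1, 14.4) in frame 1 and (9.7, 12.5) in frame 3.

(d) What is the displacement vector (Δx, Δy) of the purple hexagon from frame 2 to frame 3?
(1.9, -0.2)

The purple hexagon was at (6.6, 8.9) in frame 2 and (8.5, 8.7) in frame 3.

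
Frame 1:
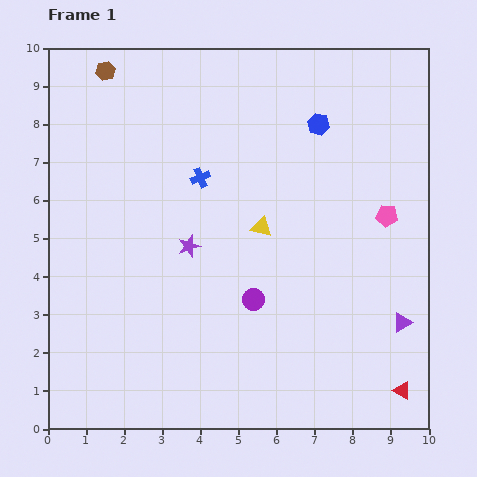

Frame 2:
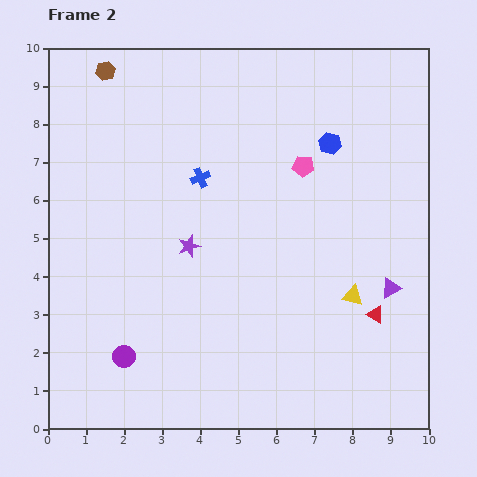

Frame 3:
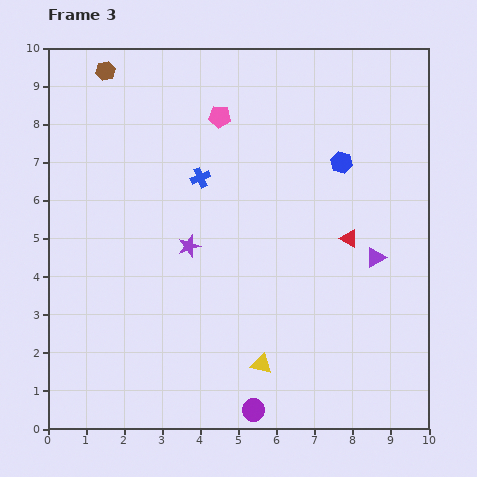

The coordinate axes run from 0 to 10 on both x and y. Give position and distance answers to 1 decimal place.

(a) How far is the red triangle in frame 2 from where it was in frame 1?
2.1

The red triangle moved from (9.3, 1.0) to (8.6, 3.0), a distance of √(0.7² + 2.0²) ≈ 2.1.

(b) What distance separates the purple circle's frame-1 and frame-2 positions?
3.7

The purple circle moved from (5.4, 3.4) to (2.0, 1.9), a distance of √(3.4² + 1.5²) ≈ 3.7.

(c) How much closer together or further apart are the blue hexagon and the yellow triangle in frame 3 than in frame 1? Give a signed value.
+2.6

Distance in frame 1: 3.1. Distance in frame 3: 5.7.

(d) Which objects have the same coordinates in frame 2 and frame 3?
the brown hexagon, the purple star, the blue cross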